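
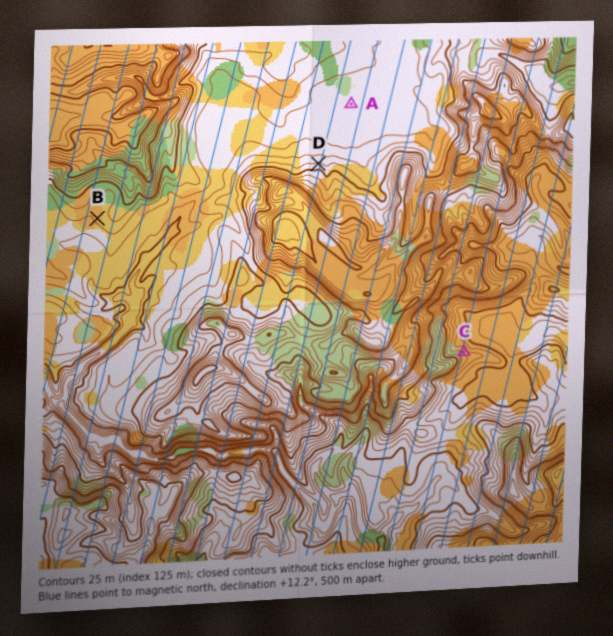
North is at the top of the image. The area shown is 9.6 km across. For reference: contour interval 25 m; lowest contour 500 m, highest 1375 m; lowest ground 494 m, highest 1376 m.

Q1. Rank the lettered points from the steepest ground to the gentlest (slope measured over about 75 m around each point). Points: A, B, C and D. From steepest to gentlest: C D B A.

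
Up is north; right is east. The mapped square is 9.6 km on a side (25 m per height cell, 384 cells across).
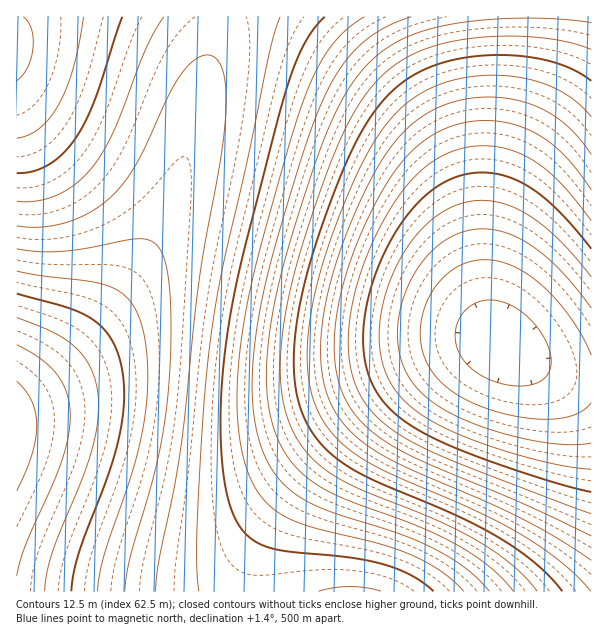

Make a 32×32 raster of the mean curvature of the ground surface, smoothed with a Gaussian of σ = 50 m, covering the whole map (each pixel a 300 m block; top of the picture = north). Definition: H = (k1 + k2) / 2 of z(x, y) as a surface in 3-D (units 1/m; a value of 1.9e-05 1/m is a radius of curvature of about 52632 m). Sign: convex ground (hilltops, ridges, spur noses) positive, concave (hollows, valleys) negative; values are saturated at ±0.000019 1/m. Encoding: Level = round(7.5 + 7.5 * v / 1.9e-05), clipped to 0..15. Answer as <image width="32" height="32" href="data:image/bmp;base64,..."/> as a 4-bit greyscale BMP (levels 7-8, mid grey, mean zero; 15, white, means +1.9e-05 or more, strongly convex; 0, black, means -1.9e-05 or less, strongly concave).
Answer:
<image width="32" height="32" href="data:image/bmp;base64,Qk12AgAAAAAAAHYAAAAoAAAAIAAAACAAAAABAAQAAAAAAAACAAATCwAAEwsAABAAAAAAAAAAAAAAABEREQAiIiIAMzMzAERERABVVVUAZmZmAHd3dwCIiIgAmZmZAKqqqgC7u7sAzMzMAN3d3QDu7u4A////AGZVVERERXir3v/////+3Kl3ZlVUREVoms3v///+3LqYh3dmVVVFZ4q83u/+3Muph5iHdmZVVWeJqrzd3LupmHapmId2ZlZneImqu7qpiHZlqqmYh3ZmZnd4iJmIh3ZlVLuqmYh3ZmZmZmd3ZmVVREPMu6qZh3dmZVVVVERDMzMizMu6qZh3ZlVEMzIiIiEREd3cy7qZh2ZUMiEQAAAAAADd3cy7qZh1QyEAAAAAAAAA3dzMu6qYdlMhAAAAAAAAAMzMzLu6qYdUMhAAAAAAAAC7u7u7u7qHZTIQAAAAAAABmqq7u7u6mHVDEAAAAAAAEYmaqrvMy6h2QyEAAAAAARJ4iZq7zNyphlQhAAAAAREiZniaq83cuodkMgAAABEiM0VniavN7cqYZUIQABESIzQ0Vomrze3LqHZDIRESIjNEI0Z4q83u3KmGVCESIjM0RRJFaJvO/ty5h1QyIiMzRFYSNWibzv7cuodkMiIjM0RVEjVom87/3LqHZDIiIzNEVQI1aJvO/9y6h2QyIiMzRFUCNWibzv/cuodkMiIjM0RVAjVom87+3LqHZDIiMzNERQI1aJvO/ty6h2UyIzMzREUCNWibze7cuodlQzMzNERFEjVoms3u3LmHZUMzMzRERRJFaJq83cuph2VDMzREREUSRWiavNzLqYdlRERERERF"/>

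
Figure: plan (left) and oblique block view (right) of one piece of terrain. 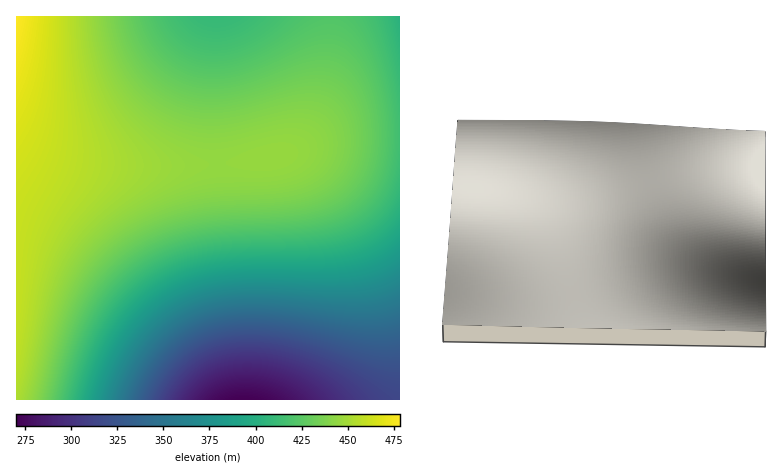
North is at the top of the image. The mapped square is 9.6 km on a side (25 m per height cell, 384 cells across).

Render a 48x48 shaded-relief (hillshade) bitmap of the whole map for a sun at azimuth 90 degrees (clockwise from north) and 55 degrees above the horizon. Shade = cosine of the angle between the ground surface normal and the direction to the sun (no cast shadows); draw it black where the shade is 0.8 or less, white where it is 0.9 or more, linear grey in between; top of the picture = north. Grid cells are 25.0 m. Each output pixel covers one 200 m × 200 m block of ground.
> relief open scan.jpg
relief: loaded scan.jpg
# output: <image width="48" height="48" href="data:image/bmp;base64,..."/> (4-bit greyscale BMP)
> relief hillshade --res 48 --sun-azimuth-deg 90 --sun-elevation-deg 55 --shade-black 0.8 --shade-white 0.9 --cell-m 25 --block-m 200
<image width="48" height="48" href="data:image/bmp;base64,Qk32BAAAAAAAAHYAAAAoAAAAMAAAADAAAAABAAQAAAAAAIAEAAATCwAAEwsAABAAAAAAAAAAAAAAABEREQAiIiIAMzMzAERERABVVVUAZmZmAHd3dwCIiIgAmZmZAKqqqgC7u7sAzMzMAN3d3QDu7u4A////AFVWZmZnd3d2ZmZVVUQzMyIiIiERIiIiIlVVZmZmd3dmZmZVVUQzMyIiIiIiIiIiI1VVZmZmZmZmZmZVVEQzMyIiIiIiIiIiM1VVZmZmZmZmZmZVVEQzMyIiIiIiIiIiM1VVVmZmZmZmZmVVVEQzMyIiIiIiIiIjM0VVVmZmZmZmZmVVVEQzMzIiIiIiIiIjM0VVVWZmZmZmZlVVVEQzMzIiIiIiIiIzM0RVVVZmZmZmZVVVREQzMzIiIiIiIiMzM0RVVVVmZmZmVVVVREQzMzIiIiIiIiMzM0RFVVVVVmVVVVVVREQzMzMiIiIiIjMzM0RFVVVVVVVVVVVUREQzMzMiIiIiIzMzM0REVVVVVVVVVVVEREMzMzMyIiIjMzMzNERERVVVVVVVVVREREMzMzMzIiMzMzMzRERERFVVVVVVVUREREMzMzMzMzMzMzM0RERERERVVVVVRERERDMzMzMzMzMzMzM0RERERERERERERERERDMzMzMzMzMzMzNERERERERERERERERERDMzMzMzMzMzMzNEREREREREREREREREQzMzMzMzMzMzMzRERDNEREREREREREREMzMzMzMzMzMzM0RERDNERERERERERERDMzMzMzMzMzMzM0RERDM0REREREREREQzMzMzMzMzMzMzNERERDMzNERERERERDMzMzMzMzMzMzMzRERERTMzMzRERERDMzMzMzMzMzMzMzMzRERERTMzMzMzMzMzMzMzMzMzMzMzMzM0REREVTMzMzMzMzMzMzMzMzMzMzMzMzM0REREVTMzMzMzMzMzMzMzMzMzMzMzMzM0REREVTMzMzMzMzMzMzMzMzMzMzMzMzM0REREVTMzMzMzMzMzMzMzMzMzMzMzMzM0RERFVTMzMzMzMzMzMzMzMzMzMzMzMzM0RERFVTMzMzMzMzMzMzMzMzMzMzMzMzM0RERFVTMzMzMzMzMzMzMzMzMzMzMzMzM0RERFVTMzMzMzMzMzMzMzMzMzMzMzMzM0RERFVTMzMzMzMzMzMzMzMzMzMzMzMzMzRERFVTMzMzMzMzMzMzMzMzMzMzMzMzMzRERFVTMzRERERDMzMzMzMzMzMzMzMzMzRERFVTNEREREREQzMzMzMzMzMzMzMzMzREREVUREREREREREMzMzMzMzMzMzMzMzNEREVUREREREREREQzMzMzMzMzMzMzMzNEREVURERERERERERDMzMzMzMzMzMzMzNEREVURERERERERERDMzMzMzMzMzMzMzNEREVUREREREREREREMzMzMzMyIjMzMzM0REVUREREREREREREQzMzMzMiIiMzMzM0REVUREREREREREREQzMzMzMiIiMzMzM0REVUREREREREREREQzMzMzIiIiIzMzM0REVURERERERERERERDMzMzIiIiIzMzM0REVURERERERERERERDMzMzIiIiIjMzM0REVURERERERERERERDMzMzIiIiIjMzM0REVURERERERERERERDMzMzIiIiIjMzMzREVQ=="/>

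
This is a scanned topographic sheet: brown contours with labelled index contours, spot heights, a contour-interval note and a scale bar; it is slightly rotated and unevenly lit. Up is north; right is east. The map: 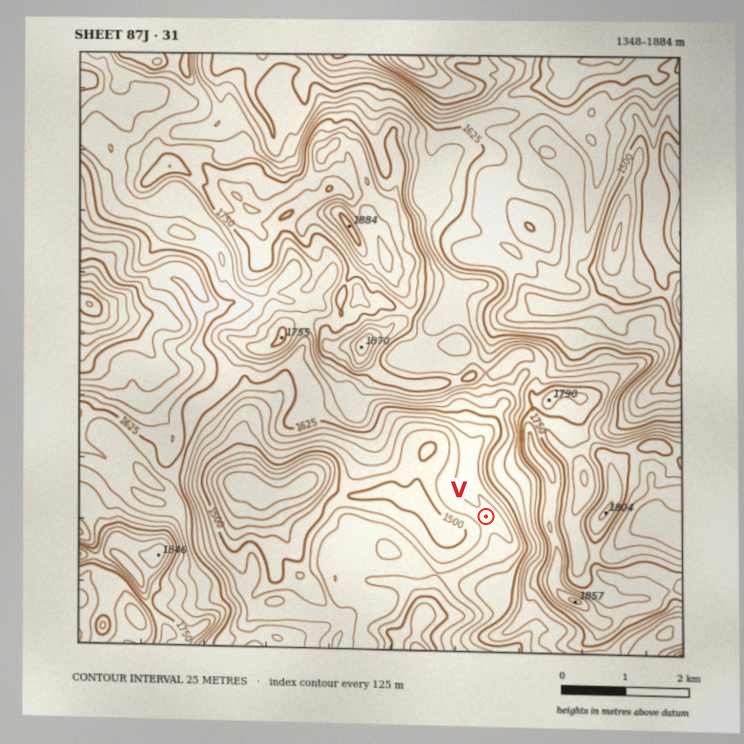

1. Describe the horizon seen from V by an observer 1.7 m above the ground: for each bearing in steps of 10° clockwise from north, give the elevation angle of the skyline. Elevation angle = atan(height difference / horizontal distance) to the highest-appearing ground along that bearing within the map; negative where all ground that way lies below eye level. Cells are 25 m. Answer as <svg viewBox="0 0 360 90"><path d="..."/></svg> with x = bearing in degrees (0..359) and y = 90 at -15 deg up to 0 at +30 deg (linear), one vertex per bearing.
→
<svg viewBox="0 0 360 90"><path d="M0 48l10-6 10-3 10-1 10-2 10 0 10-1 10-1 10-2 10-2 10 1 10 4 10 1 10 1 10 4 10 4 10 5 10 2 10 1 10 2 10 1 10 2 10 1 10-1 10 0 10-3 10-1 10 3 10 1 10 0 10-1 10-4 10-3 10-1 10 0 10 0"/></svg>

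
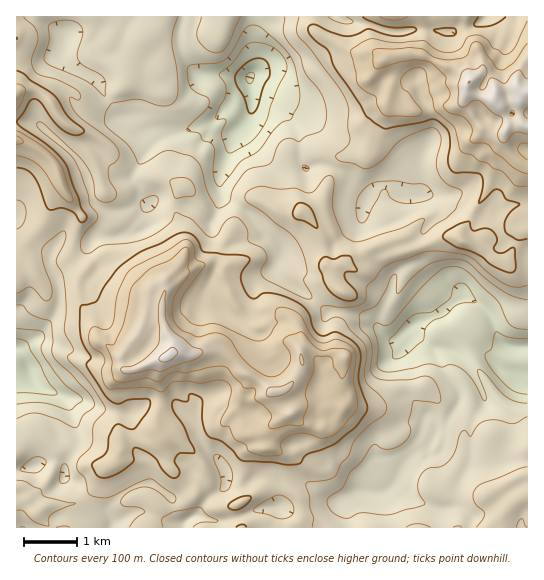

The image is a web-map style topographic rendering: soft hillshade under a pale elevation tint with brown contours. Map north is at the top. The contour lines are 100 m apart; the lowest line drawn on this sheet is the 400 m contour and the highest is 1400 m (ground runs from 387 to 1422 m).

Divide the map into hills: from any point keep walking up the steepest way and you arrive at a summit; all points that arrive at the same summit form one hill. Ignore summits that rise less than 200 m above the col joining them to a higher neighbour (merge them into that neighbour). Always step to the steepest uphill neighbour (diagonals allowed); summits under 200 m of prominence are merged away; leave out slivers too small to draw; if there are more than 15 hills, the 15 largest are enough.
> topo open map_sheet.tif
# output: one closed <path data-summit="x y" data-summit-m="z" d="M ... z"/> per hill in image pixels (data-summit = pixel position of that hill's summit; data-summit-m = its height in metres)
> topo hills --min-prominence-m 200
<path data-summit="167 357" data-summit-m="1422" d="M255 16l-187 1-3 21-4 9 0 8 6 8 32 20 5 12 15 21 12 1 14 14 17-2 11 2-11 1-6 5-23 36 0 6 6 7 5 15 7 2-4 4 0 18-4 3-26 8-20 0-15 9-21-5-5 3-5 10-2 10 10 22 0 18-3 8-21 28-12 8-7 2 0 178 511 1 1-181-17 0-8-3-6-7-8-23-10-10-14-9-24 18-28 12-16 15-7 0-4-3-15-17-8-4-18-4-18 0-14-13-24-15-14-13-2-2 11-16-1-7-8-7-6-2-23-26-13-7-10-9-3-6 0-14 7-14 6-24 12-14-1 7 5 9 21 21 8 4 23-2-2-11 0-17-6-13-22-14-14-3-5-6-3-20 8-15-4-18z"/><path data-summit="469 82" data-summit-m="1401" d="M527 16l-271 1-3 28 4 18-8 15 3 20 5 6 14 3 22 14 6 13 0 17 2 11-10 2-17-1-9-7-16-17-5-9-1-6-10 13-6 24-7 14 0 14 3 6 6 6 17 10 23 26 6 2 8 7 1 7-11 16 10 11 24 15 20 17 26 1 18 7 19 20 9-1 14-14 28-12 24-18 14 9 10 10 8 23 6 7 8 3 17-1z"/><path data-summit="17 139" data-summit-m="1227" d="M67 16l-51 1 1 331 6-1 12-8 21-28 3-8 0-18-8-18-2-9 9-17 3-1 21 5 15-9 20 0 13-5 11-2 6-4 0-18 2-2-5-4-4-12-7-10 0-6 23-36 6-5 11-1-11-2-17 2-14-14-12-1-15-21-7-14-30-18-6-8 0-8 7-22z"/>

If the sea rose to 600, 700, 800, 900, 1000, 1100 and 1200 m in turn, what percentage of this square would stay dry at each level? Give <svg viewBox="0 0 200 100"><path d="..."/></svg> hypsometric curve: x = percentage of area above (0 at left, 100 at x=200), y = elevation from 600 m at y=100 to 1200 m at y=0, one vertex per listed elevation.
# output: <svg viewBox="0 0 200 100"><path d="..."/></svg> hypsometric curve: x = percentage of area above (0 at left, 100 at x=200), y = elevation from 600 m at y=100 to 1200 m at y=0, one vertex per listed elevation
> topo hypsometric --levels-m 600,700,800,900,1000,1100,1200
<svg viewBox="0 0 200 100"><path d="M193 100l-12-17-26-16-51-17-45-17-26-16-17-17"/></svg>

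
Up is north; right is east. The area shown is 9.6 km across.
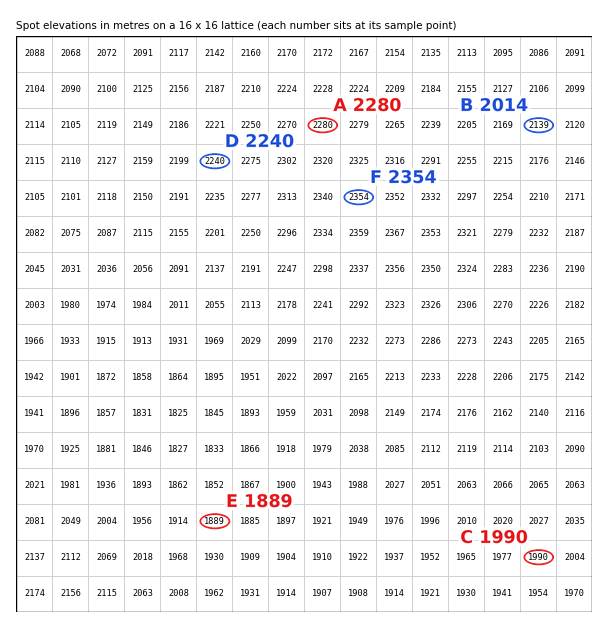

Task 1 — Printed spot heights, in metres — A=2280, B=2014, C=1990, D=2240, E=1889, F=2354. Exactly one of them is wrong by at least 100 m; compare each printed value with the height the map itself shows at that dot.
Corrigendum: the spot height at B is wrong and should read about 2139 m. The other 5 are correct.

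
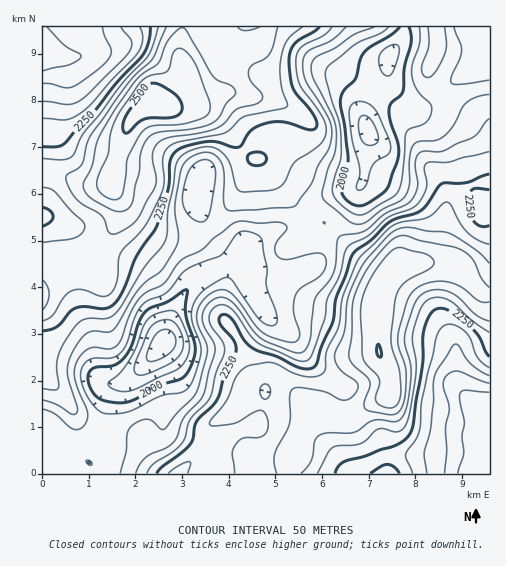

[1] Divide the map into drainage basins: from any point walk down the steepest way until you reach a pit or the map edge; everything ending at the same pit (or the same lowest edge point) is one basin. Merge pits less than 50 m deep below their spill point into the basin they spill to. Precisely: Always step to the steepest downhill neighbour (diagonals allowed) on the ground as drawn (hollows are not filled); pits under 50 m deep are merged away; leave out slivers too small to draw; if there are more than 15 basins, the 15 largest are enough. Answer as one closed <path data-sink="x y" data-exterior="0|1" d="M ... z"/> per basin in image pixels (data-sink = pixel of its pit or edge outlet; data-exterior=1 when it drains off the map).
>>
<path data-sink="163 344" data-exterior="0" d="M269 26l-87 1-2 28 6 15 0 16-4 6-13 11-11 1-3-2-13 7-11 11-4 7-16 52 7 21 0 18-14 33-2 19-23-10-29 4-8 5 1 205 247 0 2-12 8-25 13-23 5-1 20 6 13-1 24-16 15-7 1-18-12-23-2-35 2-26 8-17-27-19-36-35-27-16-32-42-5-5-7-1-38-42-23-11-23 2 15-5 17-1 18-7 5-7 14-36 8-4 12-2 7-7z"/><path data-sink="368 132" data-exterior="0" d="M436 26l-166 0-5 12-7 7-12 2-8 4-14 36-5 7-18 7-11 0-17 5 19-1 23 11 38 42 7 1 5 5 32 42 27 16 36 35 28 19 12-11 36-5 5-11 5-38 4-11 22-15 18-3 0-55-16-12-28-17-13-13-4-7-1-8 10-24z"/><path data-sink="489 406" data-exterior="1" d="M452 263l-38 0-14 2-10 8-11 20-2 26 1 30 13 28 0 16-2 3-14 6-24 16-13 1-20-6-5 1-13 23-10 29 1 8 199-1 0-178-9-3-23-27z"/><path data-sink="43 53" data-exterior="1" d="M181 26l-139 1 1 145 18 2 19 8 12 3 15-1 4-3 20-61 11-11 13-7 3 2 11-1 8-6 9-11 0-16-6-15z"/><path data-sink="43 217" data-exterior="1" d="M51 172l-9 0 0 96 8-4 29-4 22 11 3-20 14-33 0-18-7-18-19 3z"/><path data-sink="489 60" data-exterior="1" d="M489 26l-52 0 1 20-10 24 5 15 13 13 28 17 15 11z"/>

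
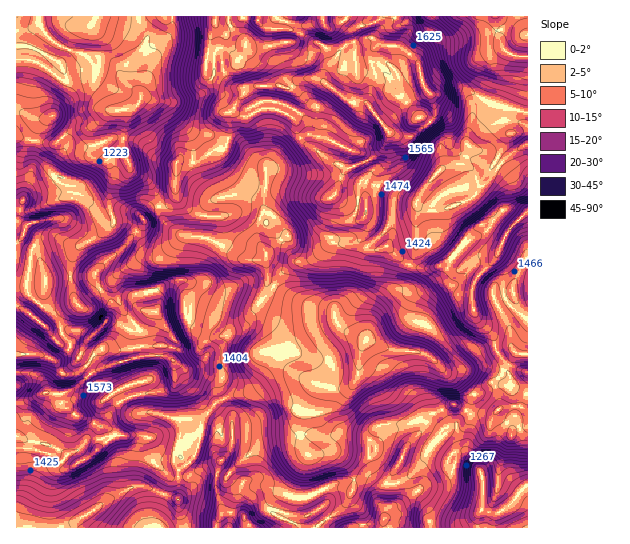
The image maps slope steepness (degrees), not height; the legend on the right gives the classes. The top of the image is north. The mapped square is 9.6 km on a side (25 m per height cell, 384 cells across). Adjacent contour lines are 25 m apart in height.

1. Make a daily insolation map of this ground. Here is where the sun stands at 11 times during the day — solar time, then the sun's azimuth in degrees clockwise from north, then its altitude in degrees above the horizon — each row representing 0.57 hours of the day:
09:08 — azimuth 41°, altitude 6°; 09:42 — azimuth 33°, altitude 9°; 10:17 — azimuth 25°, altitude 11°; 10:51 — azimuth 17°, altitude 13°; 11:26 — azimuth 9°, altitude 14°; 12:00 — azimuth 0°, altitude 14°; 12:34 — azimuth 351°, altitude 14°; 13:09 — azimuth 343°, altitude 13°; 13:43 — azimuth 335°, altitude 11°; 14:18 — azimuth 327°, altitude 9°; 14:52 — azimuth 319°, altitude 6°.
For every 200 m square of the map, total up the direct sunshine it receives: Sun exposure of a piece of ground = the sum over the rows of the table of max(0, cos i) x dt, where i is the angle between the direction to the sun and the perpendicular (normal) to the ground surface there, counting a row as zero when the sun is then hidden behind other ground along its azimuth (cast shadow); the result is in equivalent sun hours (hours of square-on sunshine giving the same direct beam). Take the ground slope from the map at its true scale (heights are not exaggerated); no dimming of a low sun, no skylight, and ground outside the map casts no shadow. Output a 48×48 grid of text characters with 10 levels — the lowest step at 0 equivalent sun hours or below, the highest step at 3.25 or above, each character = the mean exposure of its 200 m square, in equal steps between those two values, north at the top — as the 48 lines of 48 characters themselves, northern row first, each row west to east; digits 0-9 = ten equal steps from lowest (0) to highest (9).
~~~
233334432333212223332224420242354353488888755545
443122222232211333122000113897778868867776543344
455310001222323443222210013468742356688533333211
223553111113334554332345665345333101266543234420
553234333222234544334455566664333332245665566778
776433333322233342348998767655544333225677889777
667754322321233220355543331014776532225764677777
556775321122322123543100000000356543321234246666
456763332224565555553122100000012566300113223346
234224556667777753111200012000000155322002222321
221013468777778742000000000010000035772000122454
431034565345557754320000002431000111210001111100
887643321212665655421000000245422200000002222214
787876543422355432100000000124574100001001233356
665589986544222210001111122222210000011123322445
655434677778532210001222345555311100001233323555
754333457898642221112222344555334420012322246888
223576335688631133444321111110134432222222469889
589986534336710013443223100000023333433345797474
431002443442230000000122201100010124444457854650
311101246761123210011111222211111044444467325510
124433489831134565422221244322222444444674455310
334545786213335667642223344310000001467964533111
234555752245789999977764421000000000144334341012
233443323589999765678643200000000000000011420012
333221126788753112233223200000000000000024310122
642231014545664222232123221000000001110012443232
375354347633544333332232232200000001110012344233
016669995441125533223432233321000001221111014312
000334630122103633223212233333210010011210002322
000132200111101543542012233444422210000010001221
100004113456556456433223333344434442100000001442
886331256410002475345544322233334444554210012258
359843510000001122345665432222234456776532455322
257999300000011001122455444332246788888777853321
742332200011100000114455444554468865567999644554
100234545300000000357777533455677777766633566544
110002465432210002445454454456777887643200233132
110000023687664233433333344555555433443232122243
321000022222333333543334433333333224642321010121
333311341000013334673244443222333335423212000000
100146300000233345442456654445554455233233000000
001220000000024342215766787789975553245442000000
000000000000001212545433589998643542455543100000
000000000013310024475443346655335777642222101001
000000000246664344466744555674454577521111111012
100000013465565544444764346512676454421211222356
211111244554445533301289742026985323233333456776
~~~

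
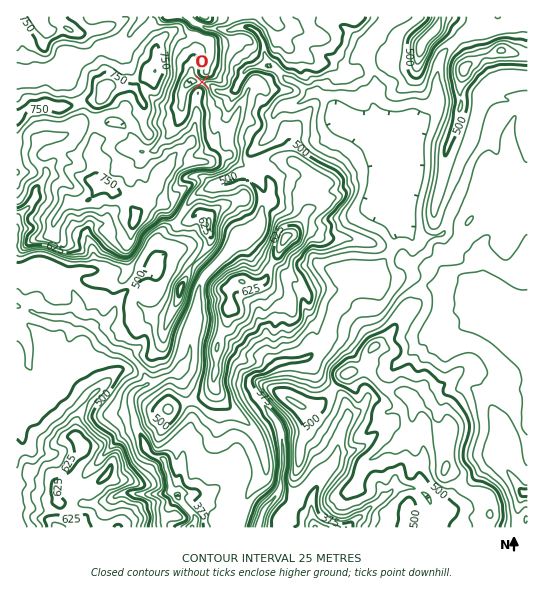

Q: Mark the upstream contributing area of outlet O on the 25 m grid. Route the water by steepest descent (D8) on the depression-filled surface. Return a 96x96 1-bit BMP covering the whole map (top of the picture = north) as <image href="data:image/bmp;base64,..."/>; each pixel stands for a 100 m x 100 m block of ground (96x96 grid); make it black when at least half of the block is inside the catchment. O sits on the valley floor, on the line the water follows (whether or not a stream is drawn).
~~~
<image width="96" height="96" href="data:image/bmp;base64,Qk2+BAAAAAAAAD4AAAAoAAAAYAAAAGAAAAABAAEAAAAAAIAEAAATCwAAEwsAAAIAAAAAAAAA////AAAAAAAAAAAAAAAAAAAAAAAAAAAAAAAAAAAAAAAAAAAAAAAAAAAAAAAAAAAAAAAAAAAAAAAAAAAAAAAAAAAAAAAAAAAAAAAAAAAAAAAAAAAAAAAAAAAAAAAAAAAAAAAAAAAAAAAAAAAAAAAAAAAAAAAAAAAAAAAAAAAAAAAAAAAAAAAAAAAAAAAAAAAAAAAAAAAAAAAAAAAAAAAAAAAAAAAAAAAAAAAAAAAAAAAAAAAAAAAAAAAAAAAAAAAAAAAAAAAAAAAAAAAAAAAAAAAAAAAAAAAAAAAAAAAAAAAAAAAAAAAAAAAAAAAAAAAAAAAAAAAAAAAAAAAAAAAAAAAAAAAAAAAAAAAAAAAAAAAAAAAAAAAAAAAAAAAAAAAAAAAAAAAAAAAAAAAAAAAAAAAAAAAAAAAAAAAAAAAAAAAAAAAAAAAAAAAAAAAAAAAAAAAAAAAAAAAAAAAAAAAAAAAAAAAAAAAAAAAAAAAAAAAAAAAAAAAAAAAAAAAAAAAAAAAAAAAAAAAAAAAAAAAAAAAAAAAAAAAAAAAAAAAAAAAAAAAAAAAAAAAAAAAAAAAAAAAAAAAAAAAAAAAAAAAAAAAAAAAAAAAAAAAAAAAAAAAAAAAAAAAAAAAAAAAAAAAAAAAAAAAAAAAAAAAAAAAAAAAAAAAAAAAAAAAAAAAAAAAAAAAAAAAAAAAAAAAAAAAAAAAAAAAAAAAAAAAAAAAAAAAAAAAAAAAAAAAAAAAAAAAAAAAAAAAAAAAAAAAAAAAAAAAAAAAAAAAAAAAAAAAAAAAAAAAAAAAAAAAAAAAAAAAAAAAAAAAAAAAAAAAAAAAAAAAAAAAAAAAAAAAAAAAAAAAAAAAAAAAAAAAAAAAAAAAAAAAAAAAAAAAAAAAAAAAAAAAAAAAAAAAAAAAAAAAAAAAAAAAAAAAAAAAAAAAAAAAAAAAAAAAAAAAAAAAAAAIAAAAAAAAAAAAAAAcAAAAAAAAAAAAAAAcAAAAAAAAAAAAAAA+AAAAAAAAAAAAAAD+AAAAAAAAAAAAAAf/AAAAAAAAAAAAAAf/gAAAAAAAAAAAAAf/gAAAAAAAAAAAAAf/wAAAAAAAAAAAAA//4AAAAAAAAAAAAAf/4AAAAAAAAAAAAA//8AAAAAAAAAAAAAf//AAAAAAAAAAAAAf//gAAAAAAAAAAAAf//gAAAAAAAAAAAAf//gAAAAAAAAAAAAf//wAAAAAAAAAAAA///wAAAAAAAAAAAA///wAAAAAAAAAAAA///wAAAAAAAAAAAAf//wAAAAAAAAAAAAP//wAAAAAAAAAAAAP//wAAAAAAAAAAAAH//4AAAAAAAAAAAAAH/4AAAAAAAAAAAAAD/4AAAAAAAAAAAAAA/8AAAAAAAAAAAAAA/8AAAAAAAAAAAAAA/8AAAAAAAAAAAAAA/8AAAAAAAAAAAAAA/+AAAAAAAAAAAAAA/+AAAAAAAAAAAAAAf8AAAAAAAAAAAAAAOAAAAAAAAAAAAAAAAAAAAAAAAAAAAAAAAAAAAAAAAAAAAAAAAAAAAAAAAAAA="/>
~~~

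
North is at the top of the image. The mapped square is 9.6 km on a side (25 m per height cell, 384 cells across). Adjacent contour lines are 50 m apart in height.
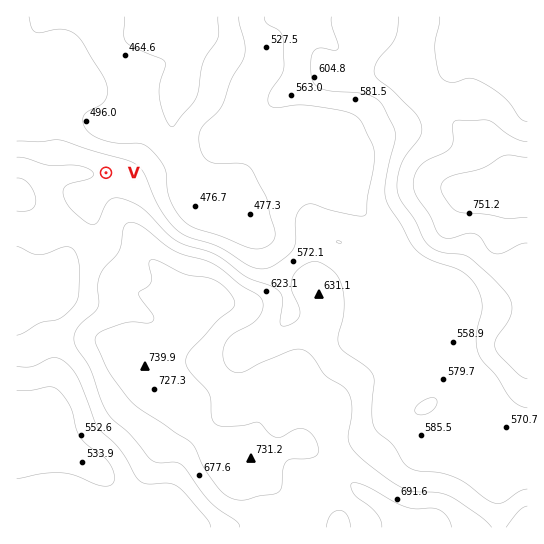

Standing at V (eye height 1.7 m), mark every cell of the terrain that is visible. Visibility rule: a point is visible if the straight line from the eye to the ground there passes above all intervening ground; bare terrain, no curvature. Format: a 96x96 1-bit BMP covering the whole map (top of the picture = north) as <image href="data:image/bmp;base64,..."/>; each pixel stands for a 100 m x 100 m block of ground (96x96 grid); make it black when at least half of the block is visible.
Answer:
<image width="96" height="96" href="data:image/bmp;base64,Qk2+BAAAAAAAAD4AAAAoAAAAYAAAAGAAAAABAAEAAAAAAIAEAAATCwAAEwsAAAIAAAAAAAAA////AAAAAAAAAAAAAAAAAAAAAAAAAAAAAAAAAAAAAAAAAAAAAAAAAAAAAAAAAAAAAAAAAAAAAAAAAAAAAAAAAAAAAAAAAAAAAAAAAAAAAAAAAAAAAAAAAAAAAAAAAAAAAAAAAAAAAAAAAAAAAAAAAAAAAAAAAAAAAAAAAAAAAAAAAAAAAAAAAAAAAAAAAAAAAAAAAAAAAAAAAAAAAAAAAAAAAAAAAAAAAAAAAAAAAAAAAAAAAAAAAAAAAAAAAAAAAAAAAAAAAAAAAAAAAAAAAAAAAAAAAAAAAAAAAAAAAAAAAAAAAAAAAAAAAAAAAAAAAAAAAAAAAAAAAAAAAAAAAAAAAAAAAAAAAAAAAAAAAAAAAAAAAAAAAAAAAAAAAAAAAAAAAAAAAAAAAAAAAAAAAAAAAAAAAAAAAAAAAAAAAAAAAAAAAAAAAAAAAAAAAAAAAAAAAAAAAAAAAAAAAAAAAAAAAAIAAAAAAAAAAAAAAAYAAAAAAAAAAAAAAB4AAAAAAAAAAAAAAD4AAAAAAAAAAAAAAH8AAAAAAAAAAAAAAP8AAAAAAAAAAAAAAf8AAAAAAAAAAAAAAf8Af4AAAAAAAAAAAf8APwAAAAAAAAAAAf8AHgAAAAAAgAAAAf8ADAAAAAABgAAAAf8AAAAAAAADgAAAAf8AAAAAAAAHgAAAAf8AAAAAAAAPgAAAAf8AAAAAAAAfgAAAAf8AAAAAMA4/gAAAAf8AAAAAeA//gAAAA/gAAfAAfA//gAAAA/AAA/gA/A//gAAAB+AAA/gD/h//gAAAH8AAA/wH/j//gAAAD8AAA/wf////gAAHAcAAA/w//8H/wAAfAAAAA/x//wD/4AA/AAAAB///+AD/+AB/AAAAB9/gAAD/+AH/AAAAH5/AAAD/+AP/gAAA///AAAD//A//gAAD//+AAAD//D//wAAHwf+AAAH/////wAAPgf8AAAH/////4AAfAP8AAAH/g///8AA/AP8AAAP/A////AB+AP4AAAP/h////gB+AHgAAAf/n////4B8AHAAAA//////wHB4AOAAAA//////wHhwA+AAAB//////wHhAA4AAAH//////4HgAAAAAB///////8fAAAAAAD/////////AAAAAAH////////+AAAAAAP//9/////8AAAAAAP////////AAAAAAAf////////AAAAAAAf///////+AAAAAAAf///////4AAAAAAA////////wAAAAAAA////////gAAAAAAA////////gAAAAAAA////////AAAD///A///////8AAAP///h///////wAAAf///3///////gAAB////////////AAAD///////////+AAAD/////////4f8AAAD/////////wP4AAAA///g/////gH4AAAAD//Af////gH4AAAAD//AP////AH8AAACB//AP////Af/AAADA//gH////B9/AAADAf/gP/////w/gAADgP/wf/////w/gAADgf/4//////gfgAADw/////////gfgAAA="/>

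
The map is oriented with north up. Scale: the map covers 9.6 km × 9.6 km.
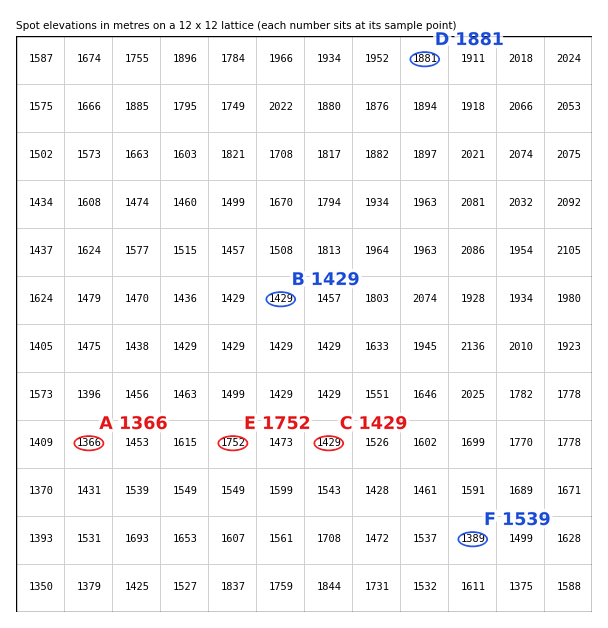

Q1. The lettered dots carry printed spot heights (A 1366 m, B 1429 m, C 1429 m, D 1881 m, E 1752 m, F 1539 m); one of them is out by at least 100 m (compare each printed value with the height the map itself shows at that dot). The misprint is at F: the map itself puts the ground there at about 1389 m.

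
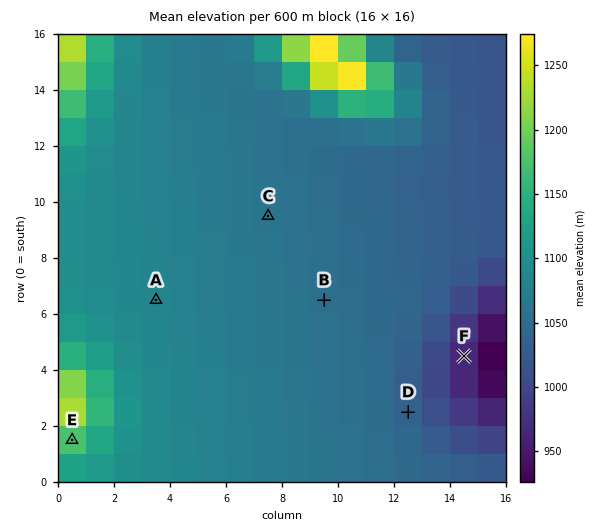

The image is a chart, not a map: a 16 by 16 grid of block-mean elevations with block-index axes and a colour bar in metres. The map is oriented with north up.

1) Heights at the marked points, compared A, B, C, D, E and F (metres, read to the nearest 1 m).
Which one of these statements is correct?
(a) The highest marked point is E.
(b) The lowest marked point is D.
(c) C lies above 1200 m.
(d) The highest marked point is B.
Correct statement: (a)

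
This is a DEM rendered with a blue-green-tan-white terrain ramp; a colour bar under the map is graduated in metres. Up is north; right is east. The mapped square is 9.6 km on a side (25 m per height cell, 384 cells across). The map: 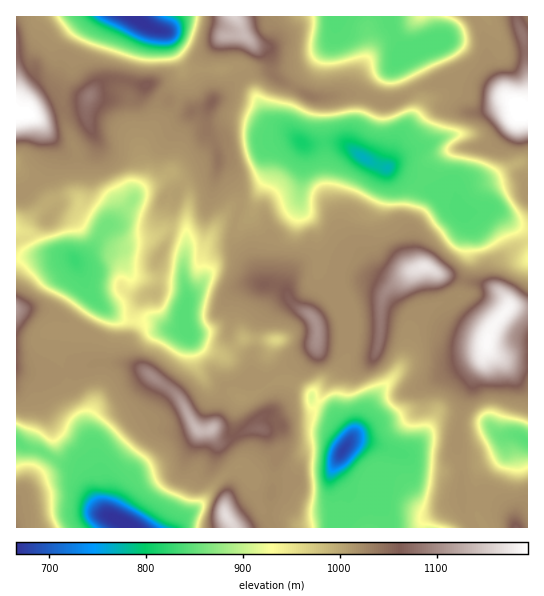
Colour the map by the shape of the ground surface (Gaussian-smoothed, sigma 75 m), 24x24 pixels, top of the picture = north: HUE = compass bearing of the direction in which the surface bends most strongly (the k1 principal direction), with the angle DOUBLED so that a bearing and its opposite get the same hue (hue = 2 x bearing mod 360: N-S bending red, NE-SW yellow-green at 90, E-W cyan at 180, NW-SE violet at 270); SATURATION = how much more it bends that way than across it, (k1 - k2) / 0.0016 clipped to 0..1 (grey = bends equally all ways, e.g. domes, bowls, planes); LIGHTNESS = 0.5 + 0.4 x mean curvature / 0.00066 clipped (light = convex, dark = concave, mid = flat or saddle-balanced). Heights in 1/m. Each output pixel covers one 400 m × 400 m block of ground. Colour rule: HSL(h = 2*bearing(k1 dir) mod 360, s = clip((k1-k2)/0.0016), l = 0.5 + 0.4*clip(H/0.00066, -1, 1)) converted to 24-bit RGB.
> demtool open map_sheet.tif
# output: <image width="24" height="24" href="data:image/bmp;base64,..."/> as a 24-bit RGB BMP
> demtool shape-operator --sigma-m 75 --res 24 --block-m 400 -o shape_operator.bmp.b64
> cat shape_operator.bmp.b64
<image width="24" height="24" href="data:image/bmp;base64,Qk32BgAAAAAAADYAAAAoAAAAGAAAABgAAAABABgAAAAAAMAGAAATCwAAEwsAAAAAAAAAAAAAnmphp+FWh1ceKCoJLQsGQwcKe+fSM+bcADMw/PXPc+midil6nIFuw+NmIRhZeICAhIR5VlB+h3C/55nyqN7ueZ6OVXqO0dBntcCbxoeBti61qg+NKVTDlt7prxhe4UcgAOfBh/9wnBdjiGmEjICA9vHJABdzoXyegYB9ZXyDK3B/4G9voZmHfH+GeZeYeXKw4cjHxFyqbUCCjXe3d4CzXC9pg1XOtdzLeXKeSpw0iV9TgXp1gI539/rRAB8z51vzs4ibfYSGNEVq46Qus6x6c6h9W9/RTDuoaEwOcR8ANIc8bXZ+cy1TkChGbeiVnFpmhlk0ocdaQ21WfYFVh6Jk8fCtNxhbADMq73drm3BjNjhfI8u1ysOUp96eIBxbXn49j2MeseipSp6EOB0wjSh3tevTfJScYCZ2zvj9tNH4ikvel6bMiLyo0cx4zRe6ARIyOKwNtzZwvGs0CXVF29qWpOc3LQYUKxYIn83hwJa5xFWUHEeLk9rCjJdzcExRPvN8C+JSsEkeOmRqv3p2t4J+2z1xghdGxRVBKJ+SiilcrNqQQZuvrrdd+xI8IyCtlsTqVYSHh36Js4iwWke+ZbCSlUp4ddTDqP3Sdyl/mGx1iHGDZYZWoX9bqAU87zetu5PiG5eFAtOy16/LknKmh16NvFdOaYlKUMBJPFKHfHyDgH2EhH+QZWyUec3gpunFTUm3lDTSqXZ7nm16dYaTmHWYyjqDM9N8am+r7aPPG5KbVqg7hnKOjkef2ZKnpMXSmNK/OD1me3t/fYF/fYqGd5Wtac92TMdgZR82Jw4l5X9kVJldjKw8dSNO2GfSkeqeRFB712VuSkzRXoSaZHqFTEGa2c2zr9KGompXOX95YoKBhsK3o+/3mwHA8WkLZUUSKF1PQBBhw+19m2KbsXGbO0SbLtcm0u10V0x8q0CQ2sNXXm58boOENXOLv5XH8quwm49JkGnokc/ybfDcLwQRXBMc3ZiH7M69E1xyDSpb8uHRhm14gWtfZLbFbfStkSlYcmF9TmGl33tiOF0lVnAzM3REI04y66p61OH3msRqWC4XXBodUD56h9zCWD+n68SIKwuOD2Jk6+FRmXmpmKG3f7mJe1BwgnV7ZmaIWI6e227B6KPTgeLmEOX/H4rJrP+vlCk7g3UeUjEwb15SX094X7ZVbUGH6d3FFgOQpl/KKbhyiahxgI1wiH50lmqKeniCc4OAWId3QZat0ODx0Pj7ViXfZkDU11pZjX0y5EuWr0UjNYAjGaxdX5SPe0CWv8lg7w6sOKQtTaWCkpp+iIJ3brWsl3LGm3aXgYWEd4aGQ4pOf5woq+1QNRRFKjYYv3BG4HO2eb9GzbXahYbNv3dMLlRJL2aP1qWYxT9nT4vLSZyMh5xxhLWBQa14Mhk/0o9yhJOUe7TBmKDn2eny4Cd4YyZQaHpmL1ophCgJlKq0cZFejk1QzYFpMW9XDycl2dBotX2hS6Ktl3uBfbZ1Yc+xm0eMFSV41+vctt7lPrnWWkkXglUNexomgXN+iWh8UBNdwO3CkHR5k3yNkHaltYq3zoHUMFeqO9FghnlecYCOpZp1s+inHCaHq3eJJmp1lcYpmYgshDhBXiFMtn9th2tpbVg2QCcWJXYek9WDZmYldJEuV5GKn3pkcZ6ffHSgh4CWcH+QbmyDmbCAs/eKHQsol5RQYE9+pa9jhVwmUh0YQo9hd6xlbiSw+Mj/rL37e9XnbXYWTofUv/vaJxNjqtGOV1l7f3V9eoKAhHJ/fZZ0iqN69sg9HytOk2lUYkMtkJEicTE2oW85T4oZaT4xSjIMGTUAq5INgAg/9unUs9/eY1LuSyOCysGGYVuEeI5lZYNyZ36YpX+zm65o5Zh9Iw0zRiQV2EUhe4r4Ax3mOrH36tH6A0iHuOfunLrlSBXire/dmLyrq+qpaRJbQnGa1au0g2ChfG+6daTGZYaMX4Vwu3KA2mR9XQ+6rtPvqOTuj4jIm4/OlvDvcX//7cz/hHzDdYZ3Fjdm2/DlqZnhwEYbg1qFY3xvV61lmbzamcXvvKr00nT8q2pue3ZMg0xDf707ZaVuU9aGNnPZy6Dc6st+DiUTE1cL0mv17rP1T4KrLZMMoV0QP5eXk4Vome3lb9DwXdA0QKJiLV9HOwU//4er8WR8KMTfn/71g2istuZODyQfO1Yc6H1FfT2Na35OJFEVICoJ+5RgdWKAxeM3bDyFnOejJIQjI74+YcQuLwcEMw8ABC8G48A85Zhvxvi/OSBemodo6da8ERtacH59kJVpd1GD2VVrXkkeDCcOoPeGXUR7xvO1"/>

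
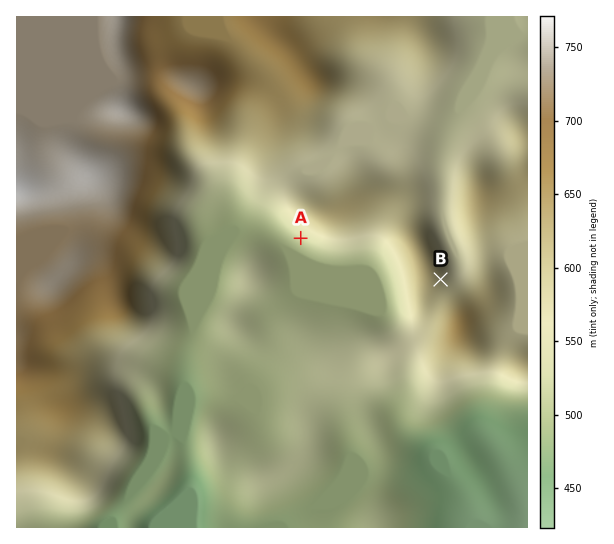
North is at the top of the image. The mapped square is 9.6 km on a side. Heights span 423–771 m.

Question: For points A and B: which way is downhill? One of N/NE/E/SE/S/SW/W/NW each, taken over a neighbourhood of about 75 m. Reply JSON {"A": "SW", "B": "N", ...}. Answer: {"A": "SW", "B": "E"}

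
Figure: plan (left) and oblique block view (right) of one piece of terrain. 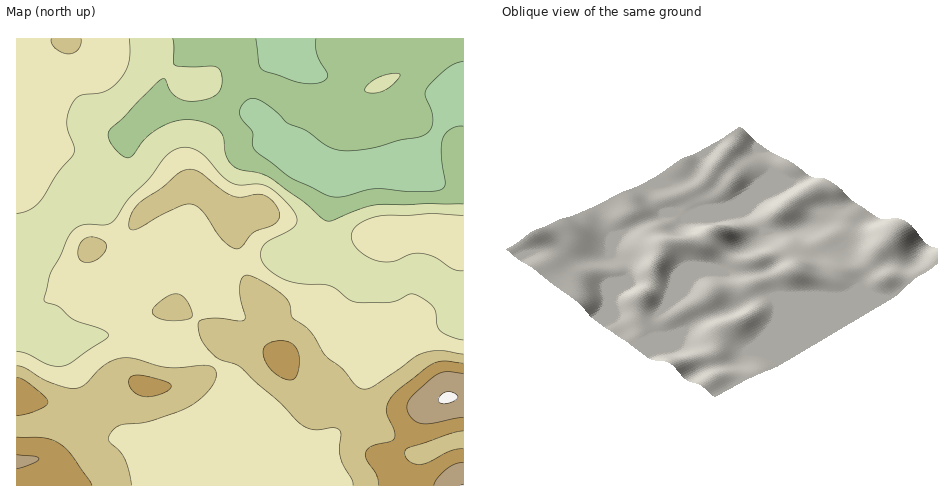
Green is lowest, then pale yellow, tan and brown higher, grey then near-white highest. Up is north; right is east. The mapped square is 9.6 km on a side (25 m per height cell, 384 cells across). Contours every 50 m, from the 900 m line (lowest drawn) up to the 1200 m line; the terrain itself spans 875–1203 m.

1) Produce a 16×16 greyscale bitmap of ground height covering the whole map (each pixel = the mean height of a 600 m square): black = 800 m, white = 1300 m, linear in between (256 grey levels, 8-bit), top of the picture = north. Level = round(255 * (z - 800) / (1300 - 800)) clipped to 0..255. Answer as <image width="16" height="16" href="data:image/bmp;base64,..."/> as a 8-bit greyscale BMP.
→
<image width="16" height="16" href="data:image/bmp;base64,Qk02BQAAAAAAADYEAAAoAAAAEAAAABAAAAABAAgAAAAAAAABAAATCwAAEwsAAAABAAAAAAAAAAAAAAEBAQACAgIAAwMDAAQEBAAFBQUABgYGAAcHBwAICAgACQkJAAoKCgALCwsADAwMAA0NDQAODg4ADw8PABAQEAAREREAEhISABMTEwAUFBQAFRUVABYWFgAXFxcAGBgYABkZGQAaGhoAGxsbABwcHAAdHR0AHh4eAB8fHwAgICAAISEhACIiIgAjIyMAJCQkACUlJQAmJiYAJycnACgoKAApKSkAKioqACsrKwAsLCwALS0tAC4uLgAvLy8AMDAwADExMQAyMjIAMzMzADQ0NAA1NTUANjY2ADc3NwA4ODgAOTk5ADo6OgA7OzsAPDw8AD09PQA+Pj4APz8/AEBAQABBQUEAQkJCAENDQwBEREQARUVFAEZGRgBHR0cASEhIAElJSQBKSkoAS0tLAExMTABNTU0ATk5OAE9PTwBQUFAAUVFRAFJSUgBTU1MAVFRUAFVVVQBWVlYAV1dXAFhYWABZWVkAWlpaAFtbWwBcXFwAXV1dAF5eXgBfX18AYGBgAGFhYQBiYmIAY2NjAGRkZABlZWUAZmZmAGdnZwBoaGgAaWlpAGpqagBra2sAbGxsAG1tbQBubm4Ab29vAHBwcABxcXEAcnJyAHNzcwB0dHQAdXV1AHZ2dgB3d3cAeHh4AHl5eQB6enoAe3t7AHx8fAB9fX0Afn5+AH9/fwCAgIAAgYGBAIKCggCDg4MAhISEAIWFhQCGhoYAh4eHAIiIiACJiYkAioqKAIuLiwCMjIwAjY2NAI6OjgCPj48AkJCQAJGRkQCSkpIAk5OTAJSUlACVlZUAlpaWAJeXlwCYmJgAmZmZAJqamgCbm5sAnJycAJ2dnQCenp4An5+fAKCgoAChoaEAoqKiAKOjowCkpKQApaWlAKampgCnp6cAqKioAKmpqQCqqqoAq6urAKysrACtra0Arq6uAK+vrwCwsLAAsbGxALKysgCzs7MAtLS0ALW1tQC2trYAt7e3ALi4uAC5ubkAurq6ALu7uwC8vLwAvb29AL6+vgC/v78AwMDAAMHBwQDCwsIAw8PDAMTExADFxcUAxsbGAMfHxwDIyMgAycnJAMrKygDLy8sAzMzMAM3NzQDOzs4Az8/PANDQ0ADR0dEA0tLSANPT0wDU1NQA1dXVANbW1gDX19cA2NjYANnZ2QDa2toA29vbANzc3ADd3d0A3t7eAN/f3wDg4OAA4eHhAOLi4gDj4+MA5OTkAOXl5QDm5uYA5+fnAOjo6ADp6ekA6urqAOvr6wDs7OwA7e3tAO7u7gDv7+8A8PDwAPHx8QDy8vIA8/PzAPT09AD19fUA9vb2APf39wD4+PgA+fn5APr6+gD7+/sA/Pz8AP39/QD+/v4A////AK6nl4d/f39/f39/gJCjorejmoiAf39/f39/f4GSm5uZl5GOhoWCf39/gIWFiZ+4uJuEhJCalIZ/gI2Nh4GSssZvZm1+f3d9gY2hjX55e4mUZGRlanB2f4eJjYF5eXhxZmRnbHJ4gXl1ioR2b2hpaGFdanBram9scHxlXlpaYWBhVmGBeG1qanpzWVJUbXFsdVtXYGmBdXaPjHZWTmRsbGxyXFZXcISIfXZaOzQ4Ojk9dmpcVFZvdFVCNDExMTExOnRtW0xMWFlINDIzO0E5NDZ5b19WS0pLPzM2OUBGQzcrcm5raFVOUUg4NTM6Rko9K3B7eXFcTkhHNi0wPTk4PDw="/>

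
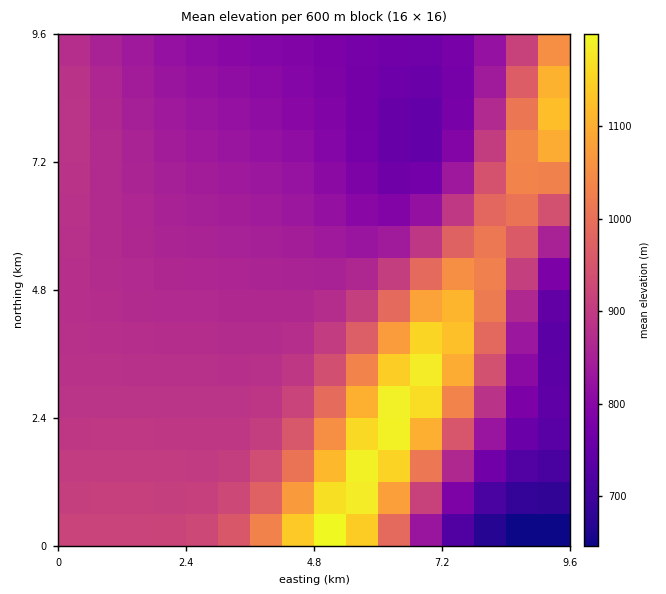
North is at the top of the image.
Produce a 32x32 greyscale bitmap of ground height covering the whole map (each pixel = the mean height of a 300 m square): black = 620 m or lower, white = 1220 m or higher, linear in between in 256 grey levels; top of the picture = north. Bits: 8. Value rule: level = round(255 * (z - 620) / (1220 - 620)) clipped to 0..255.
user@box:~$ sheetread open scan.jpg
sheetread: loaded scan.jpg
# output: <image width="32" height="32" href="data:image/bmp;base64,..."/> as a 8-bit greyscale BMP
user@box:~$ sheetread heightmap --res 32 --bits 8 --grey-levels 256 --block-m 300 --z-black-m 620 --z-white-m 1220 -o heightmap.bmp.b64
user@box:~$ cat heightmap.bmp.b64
<image width="32" height="32" href="data:image/bmp;base64,Qk02CAAAAAAAADYEAAAoAAAAIAAAACAAAAABAAgAAAAAAAAEAAATCwAAEwsAAAABAAAAAAAAAAAAAAEBAQACAgIAAwMDAAQEBAAFBQUABgYGAAcHBwAICAgACQkJAAoKCgALCwsADAwMAA0NDQAODg4ADw8PABAQEAAREREAEhISABMTEwAUFBQAFRUVABYWFgAXFxcAGBgYABkZGQAaGhoAGxsbABwcHAAdHR0AHh4eAB8fHwAgICAAISEhACIiIgAjIyMAJCQkACUlJQAmJiYAJycnACgoKAApKSkAKioqACsrKwAsLCwALS0tAC4uLgAvLy8AMDAwADExMQAyMjIAMzMzADQ0NAA1NTUANjY2ADc3NwA4ODgAOTk5ADo6OgA7OzsAPDw8AD09PQA+Pj4APz8/AEBAQABBQUEAQkJCAENDQwBEREQARUVFAEZGRgBHR0cASEhIAElJSQBKSkoAS0tLAExMTABNTU0ATk5OAE9PTwBQUFAAUVFRAFJSUgBTU1MAVFRUAFVVVQBWVlYAV1dXAFhYWABZWVkAWlpaAFtbWwBcXFwAXV1dAF5eXgBfX18AYGBgAGFhYQBiYmIAY2NjAGRkZABlZWUAZmZmAGdnZwBoaGgAaWlpAGpqagBra2sAbGxsAG1tbQBubm4Ab29vAHBwcABxcXEAcnJyAHNzcwB0dHQAdXV1AHZ2dgB3d3cAeHh4AHl5eQB6enoAe3t7AHx8fAB9fX0Afn5+AH9/fwCAgIAAgYGBAIKCggCDg4MAhISEAIWFhQCGhoYAh4eHAIiIiACJiYkAioqKAIuLiwCMjIwAjY2NAI6OjgCPj48AkJCQAJGRkQCSkpIAk5OTAJSUlACVlZUAlpaWAJeXlwCYmJgAmZmZAJqamgCbm5sAnJycAJ2dnQCenp4An5+fAKCgoAChoaEAoqKiAKOjowCkpKQApaWlAKampgCnp6cAqKioAKmpqQCqqqoAq6urAKysrACtra0Arq6uAK+vrwCwsLAAsbGxALKysgCzs7MAtLS0ALW1tQC2trYAt7e3ALi4uAC5ubkAurq6ALu7uwC8vLwAvb29AL6+vgC/v78AwMDAAMHBwQDCwsIAw8PDAMTExADFxcUAxsbGAMfHxwDIyMgAycnJAMrKygDLy8sAzMzMAM3NzQDOzs4Az8/PANDQ0ADR0dEA0tLSANPT0wDU1NQA1dXVANbW1gDX19cA2NjYANnZ2QDa2toA29vbANzc3ADd3d0A3t7eAN/f3wDg4OAA4eHhAOLi4gDj4+MA5OTkAOXl5QDm5uYA5+fnAOjo6ADp6ekA6urqAOvr6wDs7OwA7e3tAO7u7gDv7+8A8PDwAPHx8QDy8vIA8/PzAPT09AD19fUA9vb2APf39wD4+PgA+fn5APr6+gD7+/sA/Pz8AP39/QD+/v4A////AH9/gICAgICAgoaNmavB2e759+fKpoFfQy4fFA0JBwcIfX5+fn5+fn5/gYaPnrLK4fL479m5lHFSOikdFREODg98fHx8fHx8fHx+gYiTpbvT6PX05suohGRJNScfGRYWF3p6ent7e3p6ent9goqZrMTc7vXv27yZd1pDMygiHx0eeHl5eXl5eXl4eXp9g4+gts7k8vToz66LbFI/MysmJCR3d3d3d3d3d3d3d3l+hpSowNjs9fHfwqB/Y009My0qKnV1dnZ2dnZ1dXV1dnmAi5yyy+Ly9uvUtZN0W0g7NC8udHR0dHR0dHR0c3N0dnqDkaS91uv28+PHpoZpU0M5MzByc3Nzc3NzcnJycnJzdn2ImK/I4PH37te5l3ddSj01MXFxcXFxcXFxcXFwcHFzd4COobrT6fXz5MmnhmhRQDYwcHBwcHBwcHBvb29vb3BzeoSVq8Td7vTr1baTcldDNi9vb29vb25ubm5ubm5ubnB1fYqdtc7j7+7ewp98XkY2LW9ubm5tbW1tbWxsbGxsbXB2gJClvdXm6+HKqoZlSTYrbm5tbWxsbGtra2tra2trbXF4hJasxNji4M+yj2xOOCpubW1sa2tqampqaWlpaWlqbHF6iJuxxtXZz7eXdFQ7K25tbGtqamlpaWhoaGdnZ2doa3B7ip2yxM3KuZ59XEEvbm1sa2ppaGhnZ2ZmZmVlZGRlaG96ip6xvsK4o4ZmSjZvbWxqaWhnZmZlZWVkZGNiYWBhZWx4iZystrSmj3JWQG9ta2poZ2ZlZWRjY2JiYV9eXFtcYGh1h5moraiXf2VPcG5ramhmZWRjYmJhYWBeXVtYVlRVWmRzhpikp5+Nd2BxbmxpZ2ZkY2JhYGBfXlxaWFRRTkxOVWFziJqlpZuJdHJubGlnZWNiYWBfXl1cWlhVUU1JRkVJU2N4jqCqqJyJcm9saWZkYmFfXl1cW1pYVVJOSkVBPkBHVmqDmquyrZ5zb2xpZmNhX15dW1pZWFZTUExHQj06Oj9LX3iTq7m8s3RwbGhlYmBeXFtaWVdWVFFOSkVAOzc2OkRWbounvcfEdHBraGRhX11bWVhXVVRST0xIRD86NjU3P09mg6K9ztJ0b2tnY2BeW1lYVlVUUlBOS0dDPzs3NTY9Sl97mrnQ23RvamZiX1xaWFZVU1JQTkxJRkM/Ozg2NzxHWXOSss3fc25pZWFeW1hWVFNRUE5NS0hGQ0A9Ojk5PUZVa4iox91ybWhkYFxZV1RTUVBOTUtJR0VDQD48Ozs+RVJlfp292HFrZmJeWldVU1FPTk1LSkhHRUNBPz49PkBFT191kbDOb2pkYFxYVVNRT01MS0pIR0ZEQ0JAPz9AQkZNWWyFosE="/>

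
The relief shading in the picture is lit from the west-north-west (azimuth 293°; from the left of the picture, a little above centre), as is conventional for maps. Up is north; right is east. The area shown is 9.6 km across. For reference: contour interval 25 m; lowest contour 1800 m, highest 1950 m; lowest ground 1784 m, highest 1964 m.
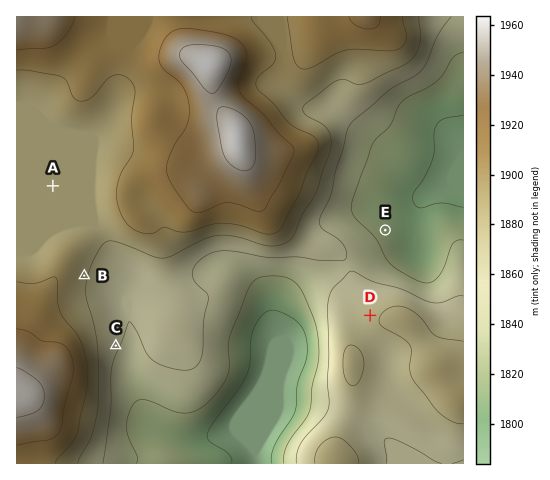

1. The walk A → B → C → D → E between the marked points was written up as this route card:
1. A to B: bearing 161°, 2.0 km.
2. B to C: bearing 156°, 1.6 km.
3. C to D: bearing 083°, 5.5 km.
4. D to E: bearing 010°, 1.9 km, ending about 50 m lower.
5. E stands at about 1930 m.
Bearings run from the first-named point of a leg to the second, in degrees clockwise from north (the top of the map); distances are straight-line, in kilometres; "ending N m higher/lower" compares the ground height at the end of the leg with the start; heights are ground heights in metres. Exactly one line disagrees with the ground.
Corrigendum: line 5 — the height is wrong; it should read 1820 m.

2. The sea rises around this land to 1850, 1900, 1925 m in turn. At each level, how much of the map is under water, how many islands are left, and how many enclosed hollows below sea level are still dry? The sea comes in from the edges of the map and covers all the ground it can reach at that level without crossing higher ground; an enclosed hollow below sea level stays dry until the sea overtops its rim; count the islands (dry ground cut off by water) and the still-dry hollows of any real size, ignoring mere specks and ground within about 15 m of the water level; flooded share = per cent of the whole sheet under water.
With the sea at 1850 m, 32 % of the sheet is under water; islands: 0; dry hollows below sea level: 0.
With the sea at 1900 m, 72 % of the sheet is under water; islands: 0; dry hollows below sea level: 0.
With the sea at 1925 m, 89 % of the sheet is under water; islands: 1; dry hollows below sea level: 0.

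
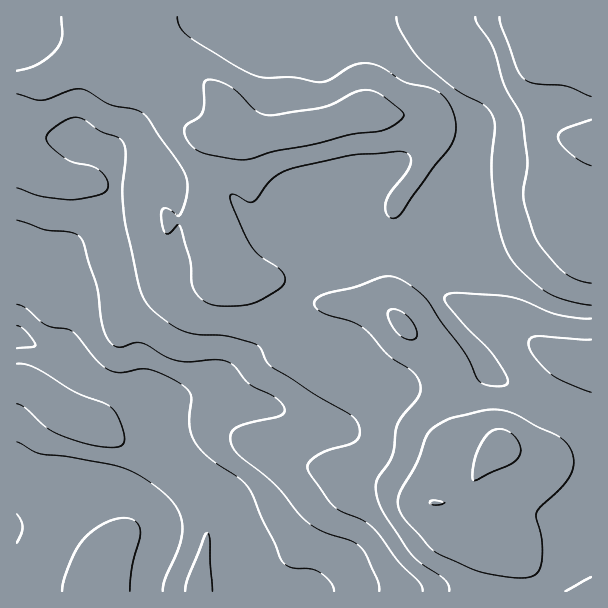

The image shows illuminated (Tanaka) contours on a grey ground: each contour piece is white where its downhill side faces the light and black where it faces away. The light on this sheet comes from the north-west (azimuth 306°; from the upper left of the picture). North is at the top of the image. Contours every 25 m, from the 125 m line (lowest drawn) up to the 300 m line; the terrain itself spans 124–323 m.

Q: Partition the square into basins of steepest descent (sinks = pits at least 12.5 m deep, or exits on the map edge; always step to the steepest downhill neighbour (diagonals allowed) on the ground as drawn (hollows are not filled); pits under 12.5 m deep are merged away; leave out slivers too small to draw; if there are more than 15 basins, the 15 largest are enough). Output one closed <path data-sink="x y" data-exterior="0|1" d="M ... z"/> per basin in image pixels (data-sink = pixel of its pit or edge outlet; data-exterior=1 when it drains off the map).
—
<path data-sink="17 527" data-exterior="1" d="M591 16l-445 0-1 8 3 6 0 8-26 22-8 11-4 8-12-7-12-4-18 0-24 14-28 1 1 80 10 1 17 11 19 7 26 0 18 5 40 3 13 11 8 19 36 2 6 5 12 34 0 3-7 7-9 5-32 2-19 20-18 12-11 11-6 14-2 25-8 35-7 15-11 11-11 0-12-6-36-30-9-5-8 1 1 211 575-1z"/><path data-sink="17 338" data-exterior="1" d="M21 163l-5 1 0 216 8 0 9 5 36 30 12 6 11 0 11-11 7-15 8-35 2-25 6-14 11-11 18-12 19-20 32-2 9-5 7-7 0-3-12-34-6-5-36-2-8-19-13-11-40-3-18-5-26 0-13-4-17-10z"/><path data-sink="17 35" data-exterior="1" d="M144 16l-127 0-1 65 14 3 14-2 24-14 18 0 19 6 5 5 4-8 8-11 26-22z"/>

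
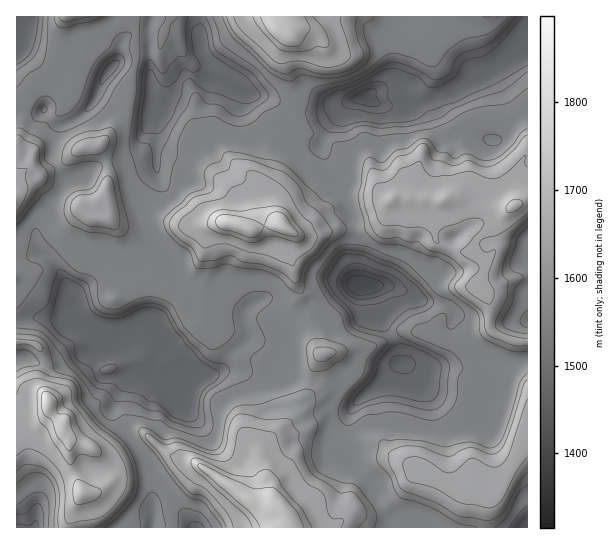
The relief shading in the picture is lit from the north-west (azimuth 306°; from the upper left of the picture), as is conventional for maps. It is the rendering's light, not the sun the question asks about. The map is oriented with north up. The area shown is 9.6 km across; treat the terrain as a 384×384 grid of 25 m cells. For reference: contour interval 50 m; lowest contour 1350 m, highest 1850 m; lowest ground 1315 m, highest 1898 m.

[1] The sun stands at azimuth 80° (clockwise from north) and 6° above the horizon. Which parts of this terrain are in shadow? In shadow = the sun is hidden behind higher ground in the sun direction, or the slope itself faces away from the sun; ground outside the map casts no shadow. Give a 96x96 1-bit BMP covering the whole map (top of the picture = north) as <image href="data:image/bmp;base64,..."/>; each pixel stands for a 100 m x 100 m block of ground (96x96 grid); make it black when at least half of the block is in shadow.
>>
<image width="96" height="96" href="data:image/bmp;base64,Qk2+BAAAAAAAAD4AAAAoAAAAYAAAAGAAAAABAAEAAAAAAIAEAAATCwAAEwsAAAIAAAAAAAAA////AAAAAAD/gD////4AAAAf/wD/gB////4AAAH//wD/gA////wAAAP/8AD/4A////gAAAP/4AD/8Af///AAAA//wAD/8Af//+AAAD//gAD/8AP//4AAAH/4AAD/8AP//wAAAP/AAAD/4AP//gAAAf+AAAD/4AP//AAAB/+AAAD/wAP/8AAAD/+AAAD/wAP/4AAAD/8AAAD/wAP/wAAAB/8AAAD/zgf5hwAAAf8AcHD/zAfwH4AAAPwAYfj/wA/Ef4AAANgAA/j/gA+I/4AAAAAAP/j/gB8D/4AAAAAAf/z/AA8D/4AAAAAAf/z/AAAD/8AAAAAAP/z+AAAH/8AAAQAAP/78AAAP/4AAAYAAP/78AAAf+4AAAcAPv/78AAAf+AAAAMAf3//8AAAf+AAAAAB/7//4AAAP+AAAAAH/5/84AAAD/gAAAAP/4P+AAAAD/wAEAAP/4D/AAAAD/4AOAAP/4A/AAYAH/8D/AAP/4AP4AAB//8P/AAf/8AD4AAD/+YP/gAf/4AD4AAH/8AD/gAf/x/jwAA//8AB/AAf/P/wgAB//4AAfAAP9//gAAD//wAAGAAfj/+AAAD//gAAAAB/D/4AAAH//AAAAAH/H/4AA+H/+AAAAAP///4AB/8/+AAAAAf///4AD/8f8AAAAAf///4AB/4H8AAAAA////wAB/8DwAAAQB////gAB/wAAAAP4B///+AAB/wAAAB/wD///8AAB/gAAAP/wH///8AAB/gAAA//wH///+AAB8AAAh//wH///+AAB4AB/x//gH////AABwAP/4/+AH///+AADgB//4eQAH///8AADAf//4OAAD///4AAAB///48AQD//+AAAAA/////P4D//8MAAAP/////PwB/mcOAA//+///+PgB/mIAAB//8f//4OAB/AAAAB//AP//gOAD/AAAAA/+AP+fAEAH/AAAPA/8AP/GAAAP/AAAfAP8AB/wAAAP/gCAPgH8AA/wAAAf/wAADgB/wA//AAAf+AAAAAA/4Af/gAAf+AAAAAAf4A//gAAf+AAAAAAP4A//AAAf+AAAAAAD4A5+cAAP+YAAAAAB4B4/8AAD94AAGABwwB4f4AAA98AMfAH4AB8DwAAAd9gM/gH4AB8BgAAAA/wA/4D8AB8AAAAYAPwA/4B8AB+AAAAAABwAP8AcAD+AAAAAAAAAD8AAAH+AAAABwAAAA8AAAD/AAAAAgAAAAAAAAD/AAAAAAA/gAAODgD/gDwAAAA/4AAPBwD/gDwAAAwB4AAGB4B/gH4AAH4AMAAAA8A/gP+AAfwAOAAAA8Avj/+AAPwAAAwAA+B///+AAH/4A/4AAeD////gAD/8Af+AAfD////vwB/+AH/AAPj////PwA/8AB/gAP3///+HAAf4AAPwAH3///8AAAPgAAD4AH/////AAAAAAAD8AD/////wAAAAAAD8AB/////gAAAAAAD8AAf////gAAAAAAD+AAD///+AAAAAAAD/AAD///+AAAAAAAD/gABh//8AAAAAAAA/gABwf/8AAAAAAAA="/>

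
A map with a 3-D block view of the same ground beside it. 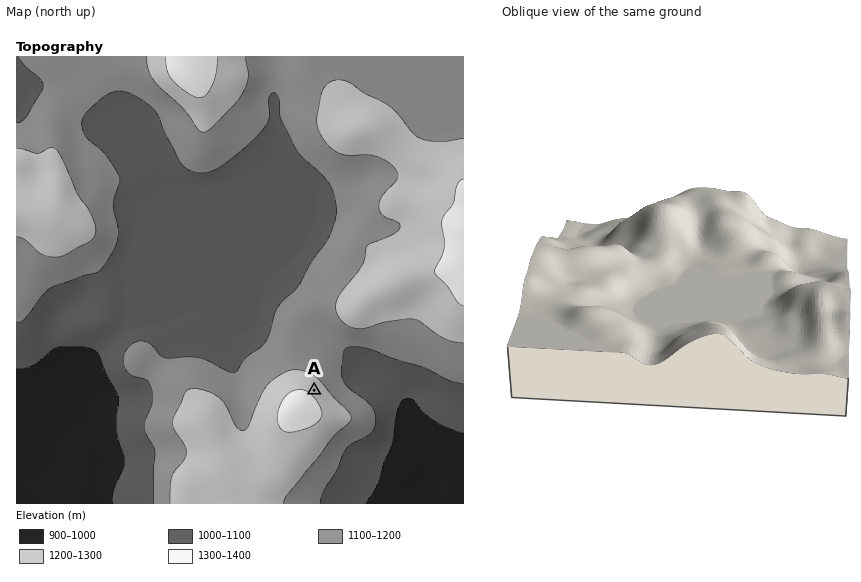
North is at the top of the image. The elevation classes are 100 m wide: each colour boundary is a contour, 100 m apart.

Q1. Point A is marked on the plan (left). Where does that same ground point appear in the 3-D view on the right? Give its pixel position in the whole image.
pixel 651 218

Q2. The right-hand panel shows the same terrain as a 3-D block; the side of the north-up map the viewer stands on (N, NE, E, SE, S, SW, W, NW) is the N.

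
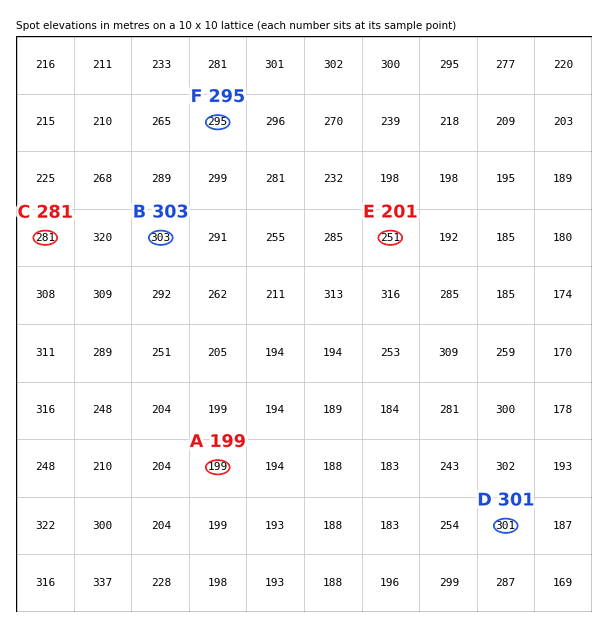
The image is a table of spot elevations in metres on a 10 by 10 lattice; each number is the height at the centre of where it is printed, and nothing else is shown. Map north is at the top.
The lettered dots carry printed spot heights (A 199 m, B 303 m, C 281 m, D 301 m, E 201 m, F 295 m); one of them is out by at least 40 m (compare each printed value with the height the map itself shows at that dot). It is E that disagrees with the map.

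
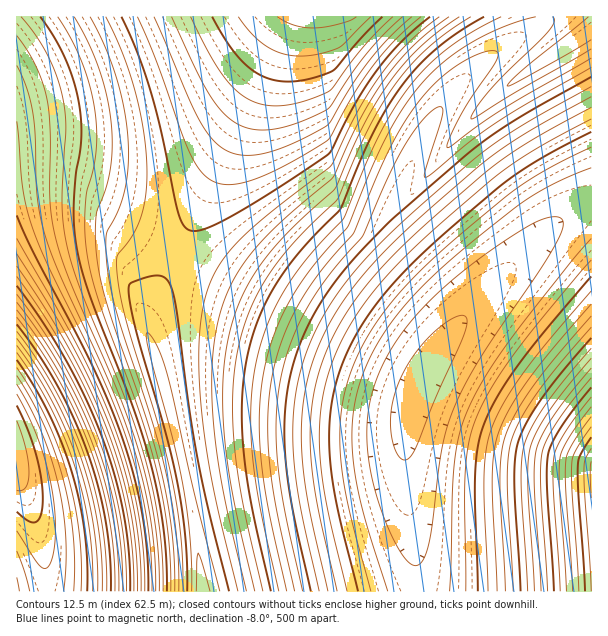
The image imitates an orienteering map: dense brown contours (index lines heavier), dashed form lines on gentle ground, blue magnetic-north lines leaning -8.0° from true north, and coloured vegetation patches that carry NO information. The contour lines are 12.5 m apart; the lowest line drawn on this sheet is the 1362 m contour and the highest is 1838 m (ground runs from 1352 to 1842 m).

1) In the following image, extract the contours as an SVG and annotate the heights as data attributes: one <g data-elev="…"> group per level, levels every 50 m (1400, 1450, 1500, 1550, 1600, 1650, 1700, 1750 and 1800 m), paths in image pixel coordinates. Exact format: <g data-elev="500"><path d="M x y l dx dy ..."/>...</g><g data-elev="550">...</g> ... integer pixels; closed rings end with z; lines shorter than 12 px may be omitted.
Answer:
<g data-elev="1400"><path d="M30 591l-5-19-8-21"/><path d="M17 384l13 24 12 26 9 25 8 27 4 26 3 27 0 27-2 25"/></g><g data-elev="1450"><path d="M17 353l18 26 15 28 14 30 11 31 9 30 5 32 3 31 1 30"/></g><g data-elev="1500"><path d="M17 324l21 29 19 32 17 34 14 34 10 35 8 34 4 35 1 34"/></g><g data-elev="1550"><path d="M371 591l-23-88-6-30-2-26 0-25 4-25 6-23 10-24 15-26 20-26 24-26 30-28 55-46 18-13 30-19 39-19"/><path d="M17 294l25 35 22 36 19 37 17 39 12 38 8 37 5 38 1 37"/><path d="M591 260l-49 58-31 41-22 33-14 30-7 22-3 30 1 117"/></g><g data-elev="1600"><path d="M328 591l-21-94-4-32-2-30 2-30 5-26 8-28 12-25 19-30 23-29 29-30 41-37 40-35 26-19 33-21 52-28"/><path d="M591 316l-36 42-24 31-17 27-9 22-4 20-1 25 5 108"/><path d="M17 254l33 52 25 44 20 42 17 40 13 41 10 40 5 39 1 39"/></g><g data-elev="1650"><path d="M295 591l-22-99-4-36-1-33 2-31 5-30 10-29 13-27 22-34 33-38 27-64 19-39 21-31 24-25 17-12 16-9 14-3 4 0 3 2 0 4-3 6-25 36-11 20-10 21-2 8 59-41 85-49"/><path d="M591 358l-24 29-18 24-13 21-6 17-2 16 0 23 6 103"/><path d="M17 66l9 21 7 26 2 22 2 59 6 34 16 45 54 119 21 57 10 36 7 36 4 36 1 34"/></g><g data-elev="1700"><path d="M263 591l-21-94-6-35-3-31 0-33 2-29 4-27 8-24 13-30 18-27 23-27 37-35 30-69 13-25 15-22 16-20 17-16 20-16 22-14"/><path d="M591 397l-26 35-7 14-4 10-1 33 7 102"/><path d="M58 17l12 19 10 21 8 21 5 23 3 21 1 21-3 22-8 35-1 28 2 27 12 45 40 110 17 58 7 32 5 31 2 30 1 30"/></g><g data-elev="1750"><path d="M229 591l-20-79-12-56-8-51-15-108-3-10-4-8-5-3-7 0-24 7-2 4 0 7 8 39 28 98 12 52 8 56 2 52"/><path d="M591 437l-11 19-2 11 7 124"/><path d="M121 17l17 37 14 42 10 38 17 82 6 11 4 3 5 1 16-4 27-14 44-27 48-32 26-50 22-33 24-29 29-25"/></g><g data-elev="1800"><path d="M191 17l22 44 20 26 9 8 10 6 12 4 12 1 26-4 28-12 33-43 30-30"/></g>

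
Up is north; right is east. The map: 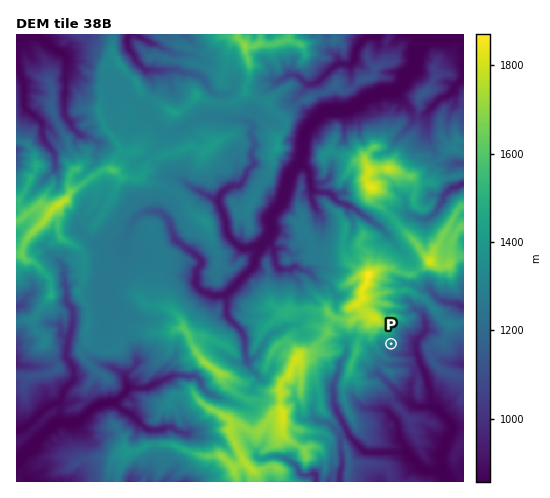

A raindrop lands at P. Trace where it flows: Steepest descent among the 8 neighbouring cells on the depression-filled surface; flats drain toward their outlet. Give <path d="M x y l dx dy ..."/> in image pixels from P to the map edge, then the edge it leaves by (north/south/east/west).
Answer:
<path d="M391 344l11 10 15 0 1 1 2 9 5 8 1 6 2 3 0 5 3 4 0 16 8 4 10 11 4 7 0 2-8 14-4 11 0 16 1 0 6 10"/>
exit: south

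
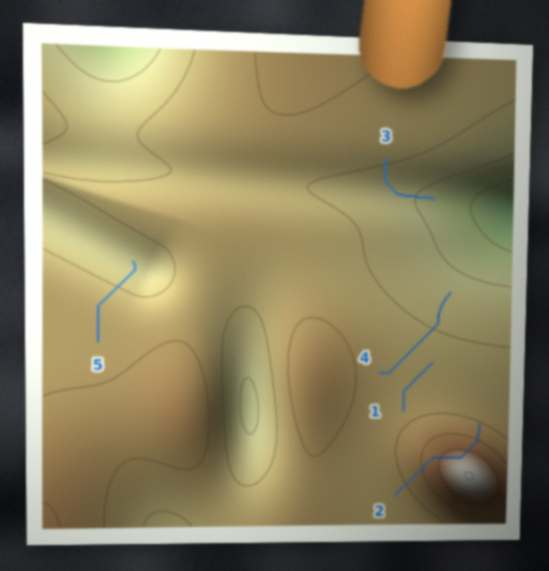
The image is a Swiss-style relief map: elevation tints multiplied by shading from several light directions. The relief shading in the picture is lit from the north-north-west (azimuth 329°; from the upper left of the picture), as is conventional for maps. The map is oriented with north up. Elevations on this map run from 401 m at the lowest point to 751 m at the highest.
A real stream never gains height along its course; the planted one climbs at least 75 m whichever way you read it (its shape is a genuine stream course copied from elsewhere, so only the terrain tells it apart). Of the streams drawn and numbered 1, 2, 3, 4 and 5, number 2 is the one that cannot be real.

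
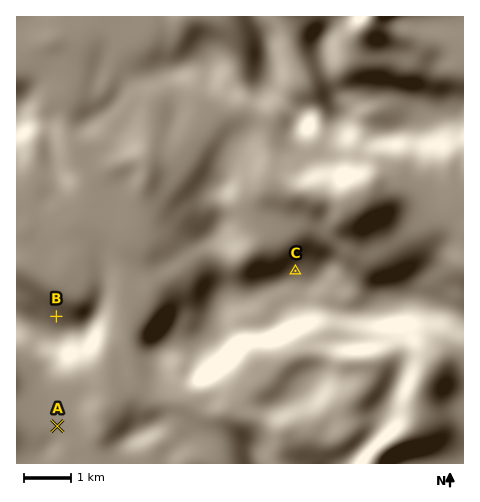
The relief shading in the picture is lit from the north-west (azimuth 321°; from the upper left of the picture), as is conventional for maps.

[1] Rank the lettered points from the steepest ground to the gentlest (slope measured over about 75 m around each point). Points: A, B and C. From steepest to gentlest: B C A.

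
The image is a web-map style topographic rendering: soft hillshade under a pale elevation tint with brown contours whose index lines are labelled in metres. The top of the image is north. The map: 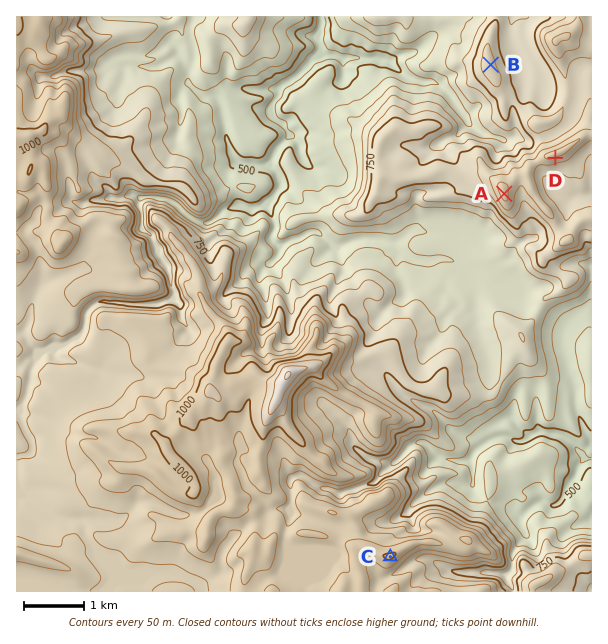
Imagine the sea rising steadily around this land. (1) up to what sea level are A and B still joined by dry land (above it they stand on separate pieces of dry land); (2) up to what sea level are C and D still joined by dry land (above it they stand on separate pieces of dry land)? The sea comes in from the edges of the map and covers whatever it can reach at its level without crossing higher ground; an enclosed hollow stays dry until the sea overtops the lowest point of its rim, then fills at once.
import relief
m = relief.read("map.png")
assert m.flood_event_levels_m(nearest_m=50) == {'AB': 750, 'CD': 650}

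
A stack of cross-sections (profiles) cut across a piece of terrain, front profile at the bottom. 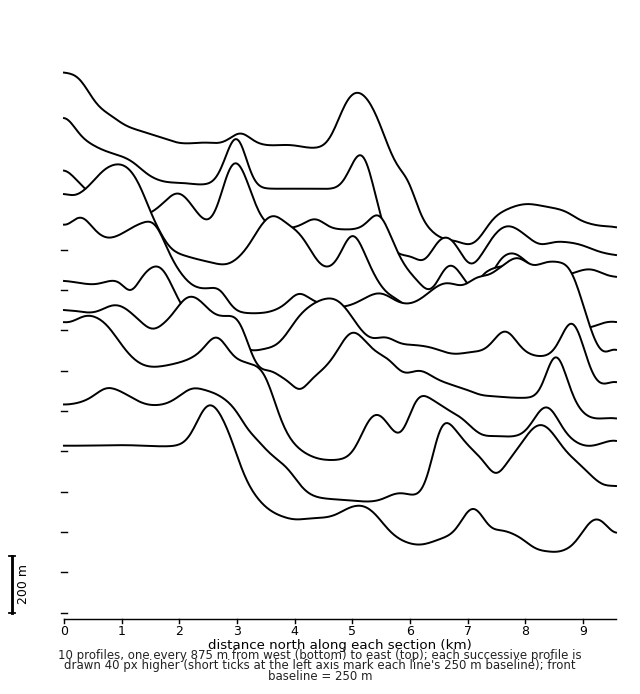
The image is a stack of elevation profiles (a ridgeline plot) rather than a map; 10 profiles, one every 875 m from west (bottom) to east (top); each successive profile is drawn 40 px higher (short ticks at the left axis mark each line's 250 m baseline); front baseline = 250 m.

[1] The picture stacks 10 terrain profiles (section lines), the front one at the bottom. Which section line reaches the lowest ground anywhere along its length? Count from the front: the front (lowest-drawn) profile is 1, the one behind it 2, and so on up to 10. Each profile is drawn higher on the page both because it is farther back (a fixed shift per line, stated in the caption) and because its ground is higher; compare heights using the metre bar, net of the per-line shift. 10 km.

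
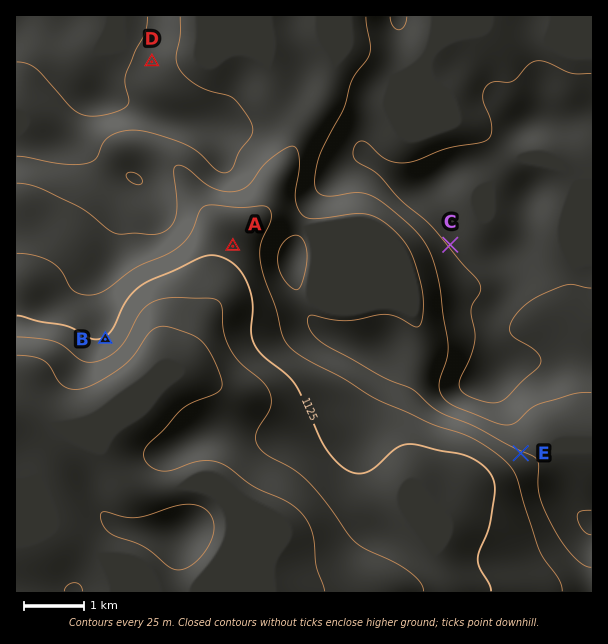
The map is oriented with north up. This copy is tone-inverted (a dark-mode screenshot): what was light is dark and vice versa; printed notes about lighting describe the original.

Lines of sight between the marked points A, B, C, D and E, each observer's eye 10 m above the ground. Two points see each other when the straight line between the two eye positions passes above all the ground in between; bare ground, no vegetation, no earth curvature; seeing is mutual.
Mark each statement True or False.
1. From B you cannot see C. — False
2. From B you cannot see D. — True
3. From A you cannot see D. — True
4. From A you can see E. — False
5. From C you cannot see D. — False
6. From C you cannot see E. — True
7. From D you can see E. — False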